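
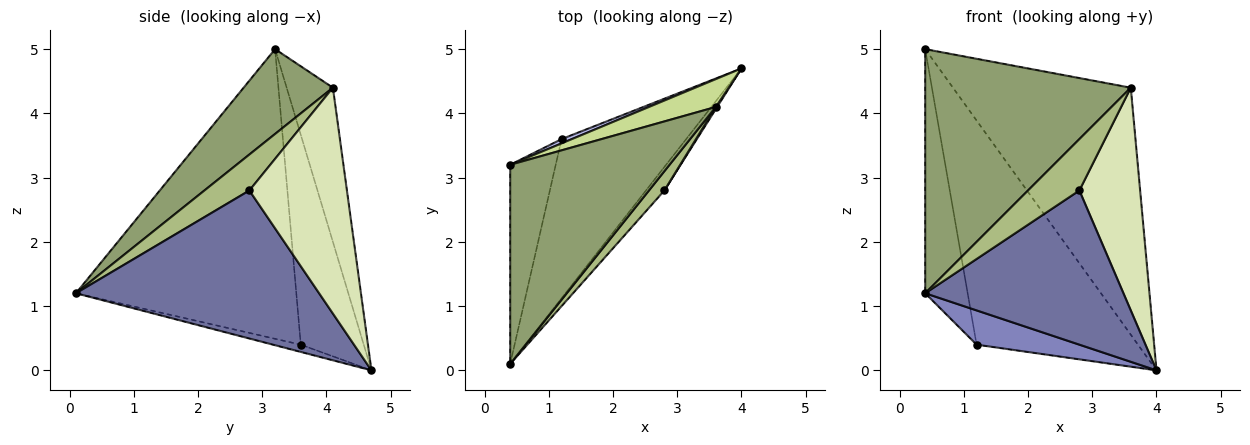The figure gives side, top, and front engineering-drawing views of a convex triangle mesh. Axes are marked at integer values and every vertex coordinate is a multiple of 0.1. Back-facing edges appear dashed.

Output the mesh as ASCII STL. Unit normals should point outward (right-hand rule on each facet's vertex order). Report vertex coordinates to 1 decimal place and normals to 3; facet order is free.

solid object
 facet normal 0.772 -0.629 -0.096
  outer loop
   vertex 2.8 2.8 2.8
   vertex 0.4 0.1 1.2
   vertex 4.0 4.7 0.0
  endloop
 endfacet
 facet normal -0.057 -0.210 -0.976
  outer loop
   vertex 1.2 3.6 0.4
   vertex 4.0 4.7 0.0
   vertex 0.4 0.1 1.2
  endloop
 endfacet
 facet normal -0.970 0.187 -0.153
  outer loop
   vertex 1.2 3.6 0.4
   vertex 0.4 0.1 1.2
   vertex 0.4 3.2 5.0
  endloop
 endfacet
 facet normal -0.363 0.931 0.018
  outer loop
   vertex 1.2 3.6 0.4
   vertex 0.4 3.2 5.0
   vertex 4.0 4.7 0.0
  endloop
 endfacet
 facet normal 0.319 -0.734 0.599
  outer loop
   vertex 3.6 4.1 4.4
   vertex 0.4 3.2 5.0
   vertex 0.4 0.1 1.2
  endloop
 endfacet
 facet normal 0.634 -0.724 0.272
  outer loop
   vertex 3.6 4.1 4.4
   vertex 0.4 0.1 1.2
   vertex 2.8 2.8 2.8
  endloop
 endfacet
 facet normal -0.250 0.962 0.108
  outer loop
   vertex 3.6 4.1 4.4
   vertex 4.0 4.7 0.0
   vertex 0.4 3.2 5.0
  endloop
 endfacet
 facet normal 0.849 -0.529 0.005
  outer loop
   vertex 3.6 4.1 4.4
   vertex 2.8 2.8 2.8
   vertex 4.0 4.7 0.0
  endloop
 endfacet
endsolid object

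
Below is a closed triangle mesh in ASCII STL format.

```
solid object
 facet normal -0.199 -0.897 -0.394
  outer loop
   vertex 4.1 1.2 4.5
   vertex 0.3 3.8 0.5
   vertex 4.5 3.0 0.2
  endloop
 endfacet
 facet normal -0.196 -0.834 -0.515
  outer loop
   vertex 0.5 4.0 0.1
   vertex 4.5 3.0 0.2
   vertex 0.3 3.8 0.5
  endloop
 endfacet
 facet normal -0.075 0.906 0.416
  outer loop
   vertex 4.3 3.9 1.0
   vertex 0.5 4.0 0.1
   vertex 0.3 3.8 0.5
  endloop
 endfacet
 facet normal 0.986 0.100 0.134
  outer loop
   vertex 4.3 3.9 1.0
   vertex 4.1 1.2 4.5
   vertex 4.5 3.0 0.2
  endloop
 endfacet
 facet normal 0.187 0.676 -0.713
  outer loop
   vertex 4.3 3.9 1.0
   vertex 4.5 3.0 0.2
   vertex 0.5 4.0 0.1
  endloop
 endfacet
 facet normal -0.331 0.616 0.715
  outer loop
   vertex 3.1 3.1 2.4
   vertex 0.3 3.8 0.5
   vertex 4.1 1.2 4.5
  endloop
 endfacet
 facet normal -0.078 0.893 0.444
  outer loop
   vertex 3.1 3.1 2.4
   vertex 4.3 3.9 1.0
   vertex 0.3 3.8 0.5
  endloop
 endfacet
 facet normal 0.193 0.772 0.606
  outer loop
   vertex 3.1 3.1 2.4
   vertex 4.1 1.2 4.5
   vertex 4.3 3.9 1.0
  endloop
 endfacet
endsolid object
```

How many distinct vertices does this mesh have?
6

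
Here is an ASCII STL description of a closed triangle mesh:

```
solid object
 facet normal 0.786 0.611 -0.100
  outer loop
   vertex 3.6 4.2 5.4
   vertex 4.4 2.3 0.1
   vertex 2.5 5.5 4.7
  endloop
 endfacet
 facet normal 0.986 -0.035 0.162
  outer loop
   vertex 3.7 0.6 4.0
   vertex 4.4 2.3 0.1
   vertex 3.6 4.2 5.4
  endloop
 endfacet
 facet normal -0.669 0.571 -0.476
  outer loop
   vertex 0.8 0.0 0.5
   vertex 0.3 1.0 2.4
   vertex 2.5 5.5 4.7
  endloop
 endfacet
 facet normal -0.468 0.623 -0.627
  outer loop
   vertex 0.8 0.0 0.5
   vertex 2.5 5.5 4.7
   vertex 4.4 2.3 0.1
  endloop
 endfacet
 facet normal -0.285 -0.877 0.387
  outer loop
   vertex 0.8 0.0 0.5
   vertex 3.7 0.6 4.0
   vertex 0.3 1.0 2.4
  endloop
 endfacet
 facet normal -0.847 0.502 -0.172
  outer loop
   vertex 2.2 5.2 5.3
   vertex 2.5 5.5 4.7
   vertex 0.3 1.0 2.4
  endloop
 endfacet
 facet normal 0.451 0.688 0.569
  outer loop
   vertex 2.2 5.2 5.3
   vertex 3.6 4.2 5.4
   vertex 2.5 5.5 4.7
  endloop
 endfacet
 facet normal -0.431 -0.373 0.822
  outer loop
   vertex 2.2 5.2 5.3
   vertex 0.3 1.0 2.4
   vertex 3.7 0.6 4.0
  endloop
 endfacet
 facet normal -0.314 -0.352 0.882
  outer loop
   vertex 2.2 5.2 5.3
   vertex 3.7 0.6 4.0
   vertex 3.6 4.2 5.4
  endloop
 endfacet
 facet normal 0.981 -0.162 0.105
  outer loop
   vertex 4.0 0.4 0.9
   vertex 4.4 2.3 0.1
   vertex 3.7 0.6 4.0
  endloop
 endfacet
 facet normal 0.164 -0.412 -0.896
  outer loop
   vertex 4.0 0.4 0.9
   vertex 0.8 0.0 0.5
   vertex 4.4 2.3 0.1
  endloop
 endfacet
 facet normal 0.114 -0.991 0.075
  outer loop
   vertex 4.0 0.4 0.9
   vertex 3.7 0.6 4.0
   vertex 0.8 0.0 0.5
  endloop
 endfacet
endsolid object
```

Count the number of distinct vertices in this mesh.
8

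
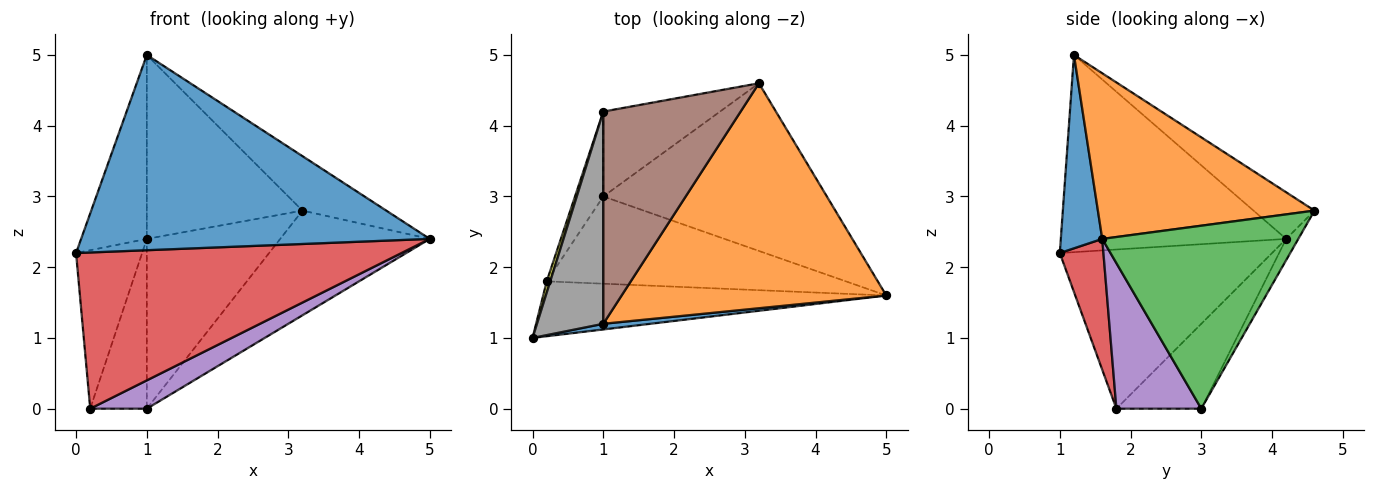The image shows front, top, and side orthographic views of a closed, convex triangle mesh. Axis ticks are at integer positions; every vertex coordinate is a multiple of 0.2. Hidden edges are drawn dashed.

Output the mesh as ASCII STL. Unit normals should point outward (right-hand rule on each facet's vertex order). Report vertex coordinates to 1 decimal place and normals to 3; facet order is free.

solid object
 facet normal 0.118 -0.993 0.029
  outer loop
   vertex 1.0 1.2 5.0
   vertex 0.0 1.0 2.2
   vertex 5.0 1.6 2.4
  endloop
 endfacet
 facet normal 0.520 0.201 0.830
  outer loop
   vertex 1.0 1.2 5.0
   vertex 5.0 1.6 2.4
   vertex 3.2 4.6 2.8
  endloop
 endfacet
 facet normal 0.570 0.435 -0.697
  outer loop
   vertex 1.0 3.0 0.0
   vertex 3.2 4.6 2.8
   vertex 5.0 1.6 2.4
  endloop
 endfacet
 facet normal 0.125 -0.936 -0.329
  outer loop
   vertex 0.2 1.8 0.0
   vertex 5.0 1.6 2.4
   vertex 0.0 1.0 2.2
  endloop
 endfacet
 facet normal 0.420 -0.280 -0.863
  outer loop
   vertex 0.2 1.8 0.0
   vertex 1.0 3.0 0.0
   vertex 5.0 1.6 2.4
  endloop
 endfacet
 facet normal -0.248 0.634 0.732
  outer loop
   vertex 1.0 4.2 2.4
   vertex 1.0 1.2 5.0
   vertex 3.2 4.6 2.8
  endloop
 endfacet
 facet normal -0.081 0.891 -0.446
  outer loop
   vertex 1.0 4.2 2.4
   vertex 3.2 4.6 2.8
   vertex 1.0 3.0 0.0
  endloop
 endfacet
 facet normal -0.914 0.266 0.307
  outer loop
   vertex 1.0 4.2 2.4
   vertex 0.0 1.0 2.2
   vertex 1.0 1.2 5.0
  endloop
 endfacet
 facet normal -0.955 0.297 0.021
  outer loop
   vertex 1.0 4.2 2.4
   vertex 0.2 1.8 0.0
   vertex 0.0 1.0 2.2
  endloop
 endfacet
 facet normal -0.802 0.535 -0.267
  outer loop
   vertex 1.0 4.2 2.4
   vertex 1.0 3.0 0.0
   vertex 0.2 1.8 0.0
  endloop
 endfacet
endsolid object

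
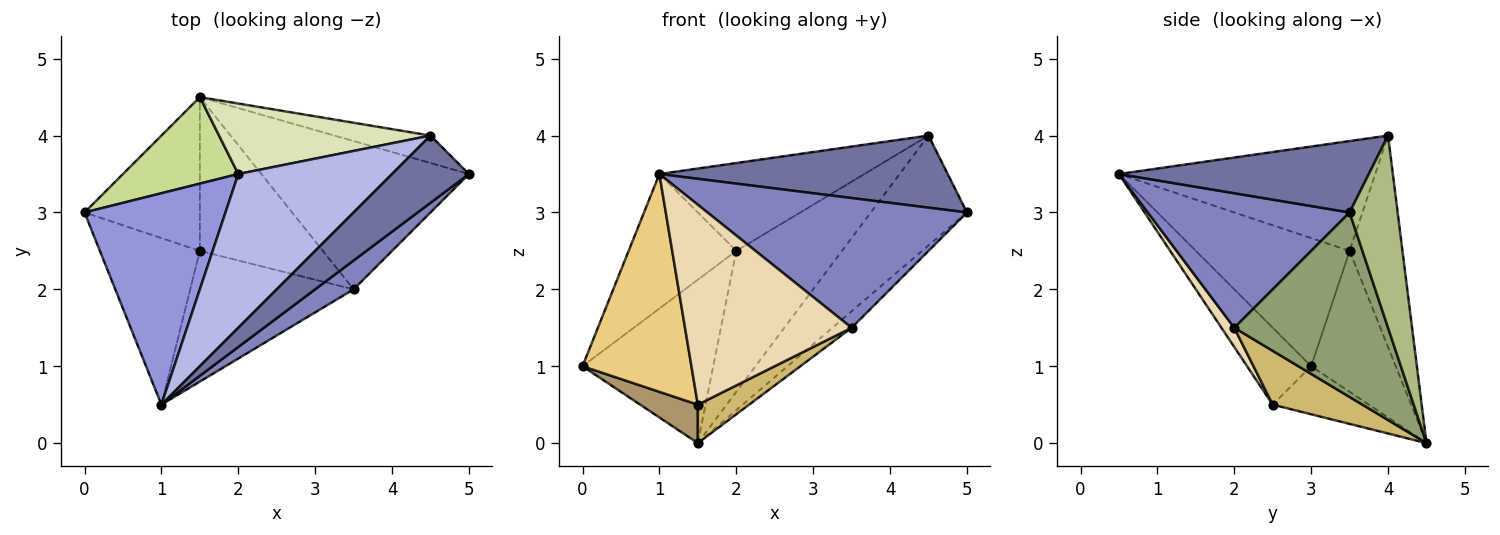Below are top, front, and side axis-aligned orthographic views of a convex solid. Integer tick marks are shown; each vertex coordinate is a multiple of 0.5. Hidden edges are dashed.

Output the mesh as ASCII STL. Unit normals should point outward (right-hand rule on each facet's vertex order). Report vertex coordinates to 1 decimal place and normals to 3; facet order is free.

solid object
 facet normal 0.535 -0.618 0.576
  outer loop
   vertex 4.5 4.0 4.0
   vertex 1.0 0.5 3.5
   vertex 5.0 3.5 3.0
  endloop
 endfacet
 facet normal 0.605 -0.777 0.173
  outer loop
   vertex 3.5 2.0 1.5
   vertex 5.0 3.5 3.0
   vertex 1.0 0.5 3.5
  endloop
 endfacet
 facet normal -0.609 0.426 0.669
  outer loop
   vertex 2.0 3.5 2.5
   vertex 0.0 3.0 1.0
   vertex 1.0 0.5 3.5
  endloop
 endfacet
 facet normal -0.527 0.422 0.738
  outer loop
   vertex 2.0 3.5 2.5
   vertex 1.0 0.5 3.5
   vertex 4.5 4.0 4.0
  endloop
 endfacet
 facet normal 0.662 0.083 -0.745
  outer loop
   vertex 1.5 4.5 0.0
   vertex 5.0 3.5 3.0
   vertex 3.5 2.0 1.5
  endloop
 endfacet
 facet normal 0.436 0.873 -0.218
  outer loop
   vertex 1.5 4.5 0.0
   vertex 4.5 4.0 4.0
   vertex 5.0 3.5 3.0
  endloop
 endfacet
 facet normal -0.496 0.767 0.406
  outer loop
   vertex 1.5 4.5 0.0
   vertex 0.0 3.0 1.0
   vertex 2.0 3.5 2.5
  endloop
 endfacet
 facet normal -0.408 0.816 0.408
  outer loop
   vertex 1.5 4.5 0.0
   vertex 2.0 3.5 2.5
   vertex 4.5 4.0 4.0
  endloop
 endfacet
 facet normal -0.375 -0.225 -0.899
  outer loop
   vertex 1.5 2.5 0.5
   vertex 0.0 3.0 1.0
   vertex 1.5 4.5 0.0
  endloop
 endfacet
 facet normal 0.391 -0.223 -0.893
  outer loop
   vertex 1.5 2.5 0.5
   vertex 1.5 4.5 0.0
   vertex 3.5 2.0 1.5
  endloop
 endfacet
 facet normal -0.423 -0.720 -0.550
  outer loop
   vertex 1.5 2.5 0.5
   vertex 1.0 0.5 3.5
   vertex 0.0 3.0 1.0
  endloop
 endfacet
 facet normal 0.064 -0.835 -0.546
  outer loop
   vertex 1.5 2.5 0.5
   vertex 3.5 2.0 1.5
   vertex 1.0 0.5 3.5
  endloop
 endfacet
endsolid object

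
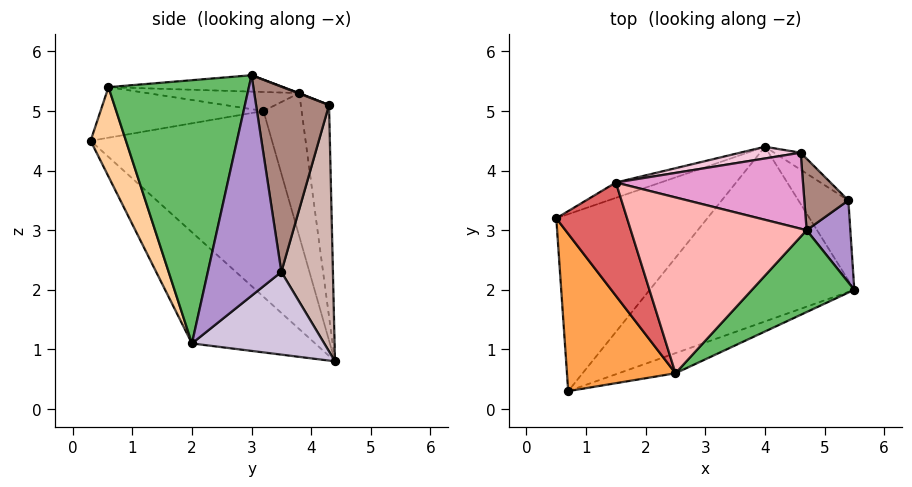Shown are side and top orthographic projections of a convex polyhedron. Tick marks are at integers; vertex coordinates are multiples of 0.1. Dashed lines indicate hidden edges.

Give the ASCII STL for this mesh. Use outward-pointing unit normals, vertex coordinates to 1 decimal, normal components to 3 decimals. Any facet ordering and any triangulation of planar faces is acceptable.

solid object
 facet normal -0.775 0.055 -0.630
  outer loop
   vertex 4.0 4.4 0.8
   vertex 0.7 0.3 4.5
   vertex 0.5 3.2 5.0
  endloop
 endfacet
 facet normal -0.442 -0.378 -0.813
  outer loop
   vertex 4.0 4.4 0.8
   vertex 5.5 2.0 1.1
   vertex 0.7 0.3 4.5
  endloop
 endfacet
 facet normal -0.415 -0.182 0.891
  outer loop
   vertex 2.5 0.6 5.4
   vertex 0.5 3.2 5.0
   vertex 0.7 0.3 4.5
  endloop
 endfacet
 facet normal 0.235 -0.961 -0.149
  outer loop
   vertex 2.5 0.6 5.4
   vertex 0.7 0.3 4.5
   vertex 5.5 2.0 1.1
  endloop
 endfacet
 facet normal 0.698 -0.663 0.271
  outer loop
   vertex 2.5 0.6 5.4
   vertex 5.5 2.0 1.1
   vertex 4.7 3.0 5.6
  endloop
 endfacet
 facet normal -0.476 0.867 -0.149
  outer loop
   vertex 1.5 3.8 5.3
   vertex 4.0 4.4 0.8
   vertex 0.5 3.2 5.0
  endloop
 endfacet
 facet normal -0.259 -0.051 0.965
  outer loop
   vertex 1.5 3.8 5.3
   vertex 0.5 3.2 5.0
   vertex 2.5 0.6 5.4
  endloop
 endfacet
 facet normal -0.093 0.002 0.996
  outer loop
   vertex 1.5 3.8 5.3
   vertex 2.5 0.6 5.4
   vertex 4.7 3.0 5.6
  endloop
 endfacet
 facet normal 0.977 -0.090 0.194
  outer loop
   vertex 5.4 3.5 2.3
   vertex 4.7 3.0 5.6
   vertex 5.5 2.0 1.1
  endloop
 endfacet
 facet normal 0.775 0.426 -0.468
  outer loop
   vertex 5.4 3.5 2.3
   vertex 5.5 2.0 1.1
   vertex 4.0 4.4 0.8
  endloop
 endfacet
 facet normal 0.960 0.162 0.228
  outer loop
   vertex 4.6 4.3 5.1
   vertex 4.7 3.0 5.6
   vertex 5.4 3.5 2.3
  endloop
 endfacet
 facet normal 0.587 0.807 -0.063
  outer loop
   vertex 4.6 4.3 5.1
   vertex 5.4 3.5 2.3
   vertex 4.0 4.4 0.8
  endloop
 endfacet
 facet normal 0.002 0.359 0.933
  outer loop
   vertex 4.6 4.3 5.1
   vertex 1.5 3.8 5.3
   vertex 4.7 3.0 5.6
  endloop
 endfacet
 facet normal -0.156 0.987 0.045
  outer loop
   vertex 4.6 4.3 5.1
   vertex 4.0 4.4 0.8
   vertex 1.5 3.8 5.3
  endloop
 endfacet
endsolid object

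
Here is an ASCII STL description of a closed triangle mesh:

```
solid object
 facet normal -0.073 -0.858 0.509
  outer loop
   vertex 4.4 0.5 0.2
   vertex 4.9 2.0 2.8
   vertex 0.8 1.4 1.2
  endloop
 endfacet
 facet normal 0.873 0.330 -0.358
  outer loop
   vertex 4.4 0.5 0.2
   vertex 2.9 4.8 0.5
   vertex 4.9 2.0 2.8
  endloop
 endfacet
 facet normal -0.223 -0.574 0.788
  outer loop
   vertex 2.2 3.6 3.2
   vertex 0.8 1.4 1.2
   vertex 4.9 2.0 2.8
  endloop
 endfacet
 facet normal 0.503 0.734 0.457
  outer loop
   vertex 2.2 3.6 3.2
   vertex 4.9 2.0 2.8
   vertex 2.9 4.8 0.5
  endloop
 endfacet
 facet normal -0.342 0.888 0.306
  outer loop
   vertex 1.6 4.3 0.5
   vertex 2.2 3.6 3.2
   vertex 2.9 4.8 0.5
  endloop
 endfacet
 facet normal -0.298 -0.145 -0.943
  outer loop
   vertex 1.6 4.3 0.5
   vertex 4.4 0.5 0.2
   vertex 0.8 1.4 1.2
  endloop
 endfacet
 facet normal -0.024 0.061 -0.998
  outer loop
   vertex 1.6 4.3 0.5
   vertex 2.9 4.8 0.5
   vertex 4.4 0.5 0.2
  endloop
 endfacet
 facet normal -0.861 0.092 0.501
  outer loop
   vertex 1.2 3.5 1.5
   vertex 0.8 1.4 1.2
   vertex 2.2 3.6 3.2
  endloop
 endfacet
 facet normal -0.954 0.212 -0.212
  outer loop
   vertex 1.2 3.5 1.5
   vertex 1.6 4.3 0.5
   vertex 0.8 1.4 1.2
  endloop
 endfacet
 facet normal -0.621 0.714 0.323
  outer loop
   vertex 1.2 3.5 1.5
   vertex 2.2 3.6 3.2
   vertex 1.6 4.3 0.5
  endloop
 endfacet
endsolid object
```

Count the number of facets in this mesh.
10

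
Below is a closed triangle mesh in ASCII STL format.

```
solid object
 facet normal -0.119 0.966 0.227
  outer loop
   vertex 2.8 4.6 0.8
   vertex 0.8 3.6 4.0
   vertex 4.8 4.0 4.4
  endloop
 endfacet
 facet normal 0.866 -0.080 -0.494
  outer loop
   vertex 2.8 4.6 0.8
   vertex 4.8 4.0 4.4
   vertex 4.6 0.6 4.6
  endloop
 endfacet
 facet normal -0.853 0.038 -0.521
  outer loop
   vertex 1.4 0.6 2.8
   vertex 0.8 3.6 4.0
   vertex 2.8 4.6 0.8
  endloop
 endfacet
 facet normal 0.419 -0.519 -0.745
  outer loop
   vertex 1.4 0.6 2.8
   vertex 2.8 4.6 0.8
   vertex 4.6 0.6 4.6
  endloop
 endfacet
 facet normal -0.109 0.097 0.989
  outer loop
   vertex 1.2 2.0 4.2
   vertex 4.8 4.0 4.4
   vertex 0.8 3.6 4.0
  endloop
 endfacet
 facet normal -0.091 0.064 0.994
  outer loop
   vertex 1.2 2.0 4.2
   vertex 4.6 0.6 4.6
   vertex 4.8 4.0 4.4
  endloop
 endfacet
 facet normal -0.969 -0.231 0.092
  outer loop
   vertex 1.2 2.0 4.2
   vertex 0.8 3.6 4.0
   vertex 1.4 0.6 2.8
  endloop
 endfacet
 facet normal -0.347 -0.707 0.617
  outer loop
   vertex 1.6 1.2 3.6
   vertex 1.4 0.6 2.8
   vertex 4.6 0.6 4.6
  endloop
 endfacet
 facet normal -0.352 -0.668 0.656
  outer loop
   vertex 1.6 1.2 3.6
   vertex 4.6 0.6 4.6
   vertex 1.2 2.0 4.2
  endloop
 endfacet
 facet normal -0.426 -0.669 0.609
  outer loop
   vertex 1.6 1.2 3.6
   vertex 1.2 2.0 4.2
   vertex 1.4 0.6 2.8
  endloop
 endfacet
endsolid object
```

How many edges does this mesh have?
15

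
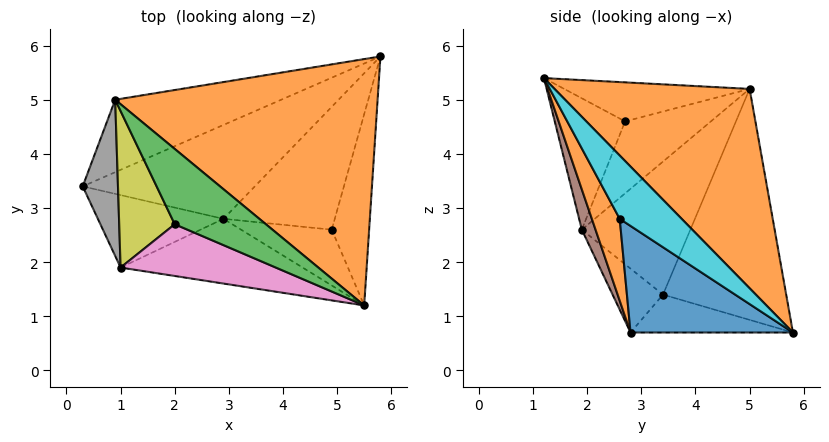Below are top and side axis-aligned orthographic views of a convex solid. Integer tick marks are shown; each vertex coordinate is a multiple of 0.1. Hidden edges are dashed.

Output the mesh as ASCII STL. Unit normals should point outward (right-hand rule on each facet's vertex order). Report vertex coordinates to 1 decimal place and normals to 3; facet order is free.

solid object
 facet normal -0.413 0.861 -0.297
  outer loop
   vertex 0.9 5.0 5.2
   vertex 5.8 5.8 0.7
   vertex 0.3 3.4 1.4
  endloop
 endfacet
 facet normal 0.478 0.612 0.630
  outer loop
   vertex 0.9 5.0 5.2
   vertex 5.5 1.2 5.4
   vertex 5.8 5.8 0.7
  endloop
 endfacet
 facet normal -0.362 -0.394 0.845
  outer loop
   vertex 0.9 5.0 5.2
   vertex 2.0 2.7 4.6
   vertex 5.5 1.2 5.4
  endloop
 endfacet
 facet normal -0.210 0.203 -0.956
  outer loop
   vertex 2.9 2.8 0.7
   vertex 0.3 3.4 1.4
   vertex 5.8 5.8 0.7
  endloop
 endfacet
 facet normal -0.333 -0.679 -0.654
  outer loop
   vertex 1.0 1.9 2.6
   vertex 0.3 3.4 1.4
   vertex 2.9 2.8 0.7
  endloop
 endfacet
 facet normal 0.080 -0.929 -0.360
  outer loop
   vertex 1.0 1.9 2.6
   vertex 2.9 2.8 0.7
   vertex 5.5 1.2 5.4
  endloop
 endfacet
 facet normal -0.435 -0.740 0.513
  outer loop
   vertex 1.0 1.9 2.6
   vertex 5.5 1.2 5.4
   vertex 2.0 2.7 4.6
  endloop
 endfacet
 facet normal -0.939 -0.239 0.249
  outer loop
   vertex 1.0 1.9 2.6
   vertex 0.9 5.0 5.2
   vertex 0.3 3.4 1.4
  endloop
 endfacet
 facet normal -0.697 -0.474 0.538
  outer loop
   vertex 1.0 1.9 2.6
   vertex 2.0 2.7 4.6
   vertex 0.9 5.0 5.2
  endloop
 endfacet
 facet normal 0.746 -0.499 -0.441
  outer loop
   vertex 4.9 2.6 2.8
   vertex 5.8 5.8 0.7
   vertex 5.5 1.2 5.4
  endloop
 endfacet
 facet normal 0.575 -0.556 -0.600
  outer loop
   vertex 4.9 2.6 2.8
   vertex 2.9 2.8 0.7
   vertex 5.8 5.8 0.7
  endloop
 endfacet
 facet normal 0.453 -0.737 -0.501
  outer loop
   vertex 4.9 2.6 2.8
   vertex 5.5 1.2 5.4
   vertex 2.9 2.8 0.7
  endloop
 endfacet
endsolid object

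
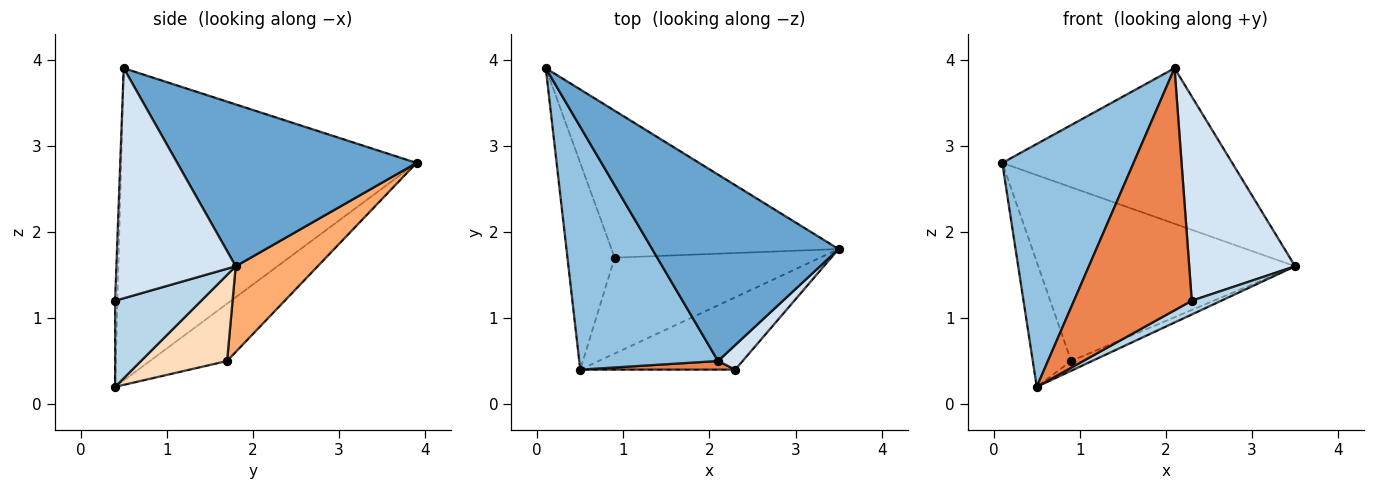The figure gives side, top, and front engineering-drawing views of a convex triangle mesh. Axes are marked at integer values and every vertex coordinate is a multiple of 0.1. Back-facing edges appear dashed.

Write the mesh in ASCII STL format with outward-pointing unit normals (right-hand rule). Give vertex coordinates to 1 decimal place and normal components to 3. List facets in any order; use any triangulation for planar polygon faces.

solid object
 facet normal 0.555 0.533 0.639
  outer loop
   vertex 2.1 0.5 3.9
   vertex 3.5 1.8 1.6
   vertex 0.1 3.9 2.8
  endloop
 endfacet
 facet normal -0.847 -0.376 0.376
  outer loop
   vertex 2.1 0.5 3.9
   vertex 0.1 3.9 2.8
   vertex 0.5 0.4 0.2
  endloop
 endfacet
 facet normal 0.479 -0.164 -0.862
  outer loop
   vertex 2.3 0.4 1.2
   vertex 0.5 0.4 0.2
   vertex 3.5 1.8 1.6
  endloop
 endfacet
 facet normal 0.745 -0.662 0.080
  outer loop
   vertex 2.3 0.4 1.2
   vertex 3.5 1.8 1.6
   vertex 2.1 0.5 3.9
  endloop
 endfacet
 facet normal -0.020 -0.999 0.036
  outer loop
   vertex 2.3 0.4 1.2
   vertex 2.1 0.5 3.9
   vertex 0.5 0.4 0.2
  endloop
 endfacet
 facet normal 0.237 0.742 -0.627
  outer loop
   vertex 0.9 1.7 0.5
   vertex 0.1 3.9 2.8
   vertex 3.5 1.8 1.6
  endloop
 endfacet
 facet normal -0.720 0.359 -0.594
  outer loop
   vertex 0.9 1.7 0.5
   vertex 0.5 0.4 0.2
   vertex 0.1 3.9 2.8
  endloop
 endfacet
 facet normal 0.385 0.093 -0.918
  outer loop
   vertex 0.9 1.7 0.5
   vertex 3.5 1.8 1.6
   vertex 0.5 0.4 0.2
  endloop
 endfacet
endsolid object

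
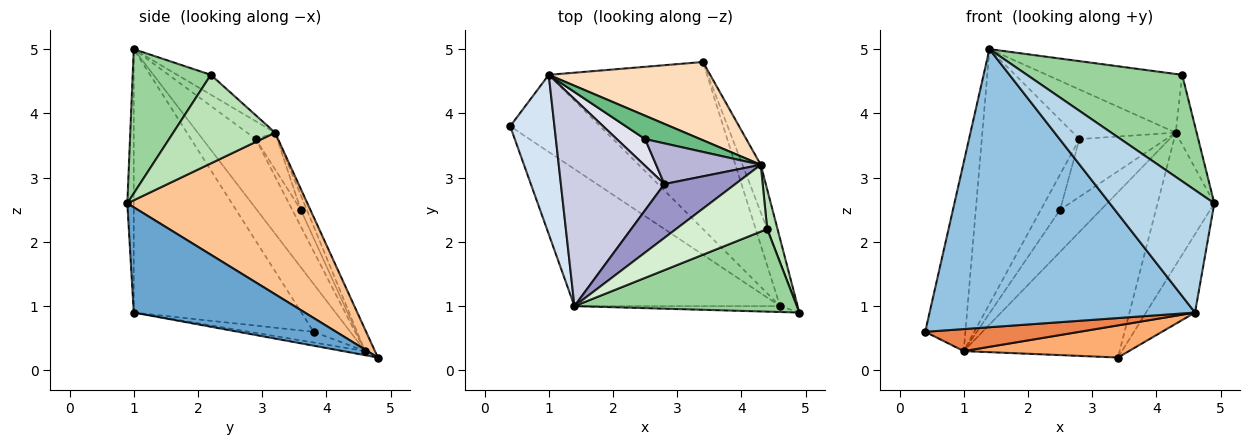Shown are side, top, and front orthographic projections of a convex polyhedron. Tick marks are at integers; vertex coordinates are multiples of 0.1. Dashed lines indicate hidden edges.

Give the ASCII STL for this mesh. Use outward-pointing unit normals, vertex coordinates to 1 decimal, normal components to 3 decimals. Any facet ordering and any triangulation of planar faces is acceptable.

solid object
 facet normal 0.950 0.272 -0.152
  outer loop
   vertex 4.6 1.0 0.9
   vertex 3.4 4.8 0.2
   vertex 4.9 0.9 2.6
  endloop
 endfacet
 facet normal -0.493 -0.780 -0.385
  outer loop
   vertex 4.6 1.0 0.9
   vertex 1.4 1.0 5.0
   vertex 0.4 3.8 0.6
  endloop
 endfacet
 facet normal -0.061 -0.997 -0.048
  outer loop
   vertex 4.6 1.0 0.9
   vertex 4.9 0.9 2.6
   vertex 1.4 1.0 5.0
  endloop
 endfacet
 facet normal -0.572 0.627 0.529
  outer loop
   vertex 1.0 4.6 0.3
   vertex 0.4 3.8 0.6
   vertex 1.4 1.0 5.0
  endloop
 endfacet
 facet normal -0.114 -0.273 -0.955
  outer loop
   vertex 1.0 4.6 0.3
   vertex 4.6 1.0 0.9
   vertex 0.4 3.8 0.6
  endloop
 endfacet
 facet normal -0.025 -0.189 -0.982
  outer loop
   vertex 1.0 4.6 0.3
   vertex 3.4 4.8 0.2
   vertex 4.6 1.0 0.9
  endloop
 endfacet
 facet normal 0.948 0.299 -0.107
  outer loop
   vertex 4.3 3.2 3.7
   vertex 4.9 0.9 2.6
   vertex 3.4 4.8 0.2
  endloop
 endfacet
 facet normal -0.057 0.902 0.427
  outer loop
   vertex 4.3 3.2 3.7
   vertex 3.4 4.8 0.2
   vertex 1.0 4.6 0.3
  endloop
 endfacet
 facet normal -0.128 0.867 0.482
  outer loop
   vertex 4.3 3.2 3.7
   vertex 1.0 4.6 0.3
   vertex 2.5 3.6 2.5
  endloop
 endfacet
 facet normal 0.370 -0.734 0.570
  outer loop
   vertex 4.4 2.2 4.6
   vertex 1.4 1.0 5.0
   vertex 4.9 0.9 2.6
  endloop
 endfacet
 facet normal 0.973 0.200 0.114
  outer loop
   vertex 4.4 2.2 4.6
   vertex 4.9 0.9 2.6
   vertex 4.3 3.2 3.7
  endloop
 endfacet
 facet normal -0.162 0.651 0.742
  outer loop
   vertex 4.4 2.2 4.6
   vertex 4.3 3.2 3.7
   vertex 1.4 1.0 5.0
  endloop
 endfacet
 facet normal -0.182 0.667 0.723
  outer loop
   vertex 2.8 2.9 3.6
   vertex 1.4 1.0 5.0
   vertex 4.3 3.2 3.7
  endloop
 endfacet
 facet normal -0.198 0.802 0.564
  outer loop
   vertex 2.8 2.9 3.6
   vertex 4.3 3.2 3.7
   vertex 2.5 3.6 2.5
  endloop
 endfacet
 facet normal -0.389 0.715 0.581
  outer loop
   vertex 2.8 2.9 3.6
   vertex 1.0 4.6 0.3
   vertex 1.4 1.0 5.0
  endloop
 endfacet
 facet normal -0.334 0.751 0.569
  outer loop
   vertex 2.8 2.9 3.6
   vertex 2.5 3.6 2.5
   vertex 1.0 4.6 0.3
  endloop
 endfacet
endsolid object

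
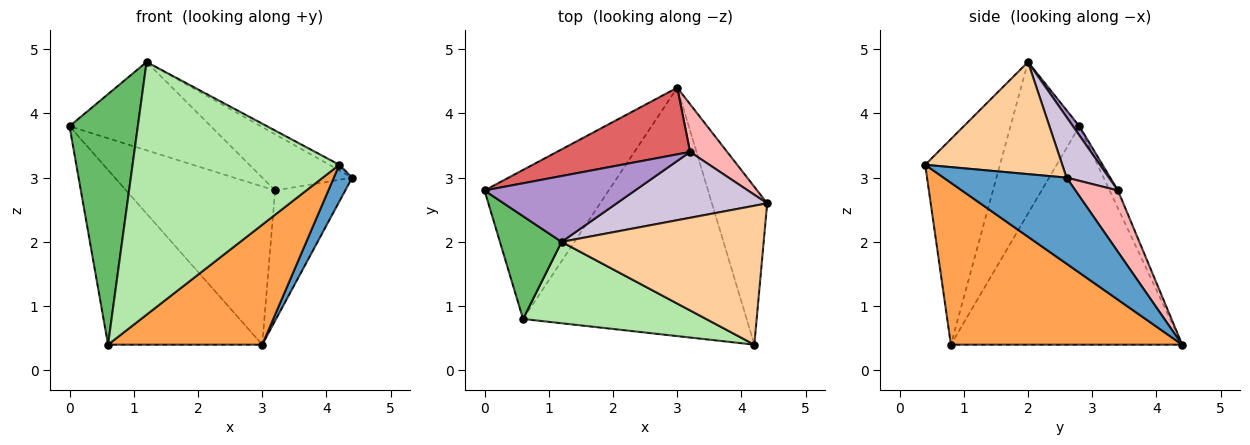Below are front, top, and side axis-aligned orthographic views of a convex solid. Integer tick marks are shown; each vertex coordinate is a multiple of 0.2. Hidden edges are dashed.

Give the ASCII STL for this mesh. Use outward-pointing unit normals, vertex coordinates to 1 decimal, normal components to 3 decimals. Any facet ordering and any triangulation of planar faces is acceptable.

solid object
 facet normal 0.835 -0.125 -0.536
  outer loop
   vertex 3.0 4.4 0.4
   vertex 4.4 2.6 3.0
   vertex 4.2 0.4 3.2
  endloop
 endfacet
 facet normal -0.752 0.501 -0.428
  outer loop
   vertex 0.6 0.8 0.4
   vertex 0.0 2.8 3.8
   vertex 3.0 4.4 0.4
  endloop
 endfacet
 facet normal 0.546 -0.364 -0.754
  outer loop
   vertex 0.6 0.8 0.4
   vertex 3.0 4.4 0.4
   vertex 4.2 0.4 3.2
  endloop
 endfacet
 facet normal 0.485 0.035 0.874
  outer loop
   vertex 1.2 2.0 4.8
   vertex 4.2 0.4 3.2
   vertex 4.4 2.6 3.0
  endloop
 endfacet
 facet normal -0.682 -0.676 0.278
  outer loop
   vertex 1.2 2.0 4.8
   vertex 0.0 2.8 3.8
   vertex 0.6 0.8 0.4
  endloop
 endfacet
 facet normal -0.325 -0.900 0.290
  outer loop
   vertex 1.2 2.0 4.8
   vertex 0.6 0.8 0.4
   vertex 4.2 0.4 3.2
  endloop
 endfacet
 facet normal -0.051 0.920 0.388
  outer loop
   vertex 3.2 3.4 2.8
   vertex 3.0 4.4 0.4
   vertex 0.0 2.8 3.8
  endloop
 endfacet
 facet normal 0.494 0.816 0.299
  outer loop
   vertex 3.2 3.4 2.8
   vertex 4.4 2.6 3.0
   vertex 3.0 4.4 0.4
  endloop
 endfacet
 facet normal 0.036 0.801 0.597
  outer loop
   vertex 3.2 3.4 2.8
   vertex 0.0 2.8 3.8
   vertex 1.2 2.0 4.8
  endloop
 endfacet
 facet normal 0.293 0.621 0.727
  outer loop
   vertex 3.2 3.4 2.8
   vertex 1.2 2.0 4.8
   vertex 4.4 2.6 3.0
  endloop
 endfacet
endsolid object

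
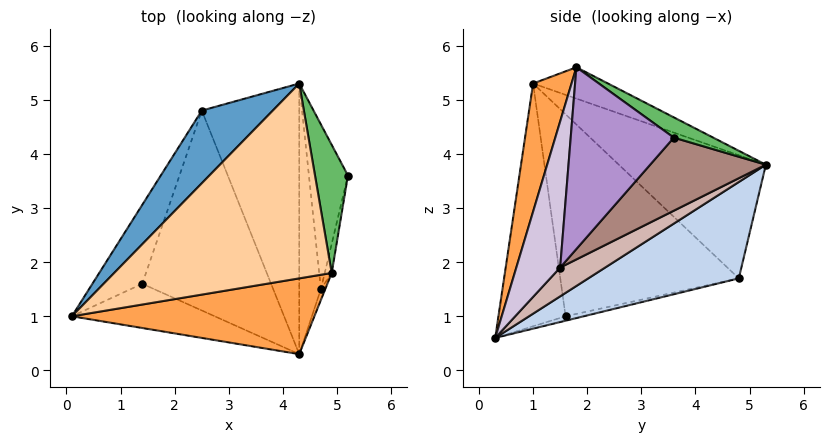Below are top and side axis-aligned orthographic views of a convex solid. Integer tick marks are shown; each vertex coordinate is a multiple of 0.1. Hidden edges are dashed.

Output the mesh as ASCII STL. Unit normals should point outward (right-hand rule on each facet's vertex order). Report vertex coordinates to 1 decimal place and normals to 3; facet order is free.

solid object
 facet normal -0.606 0.714 0.350
  outer loop
   vertex 2.5 4.8 1.7
   vertex 0.1 1.0 5.3
   vertex 4.3 5.3 3.8
  endloop
 endfacet
 facet normal 0.640 0.414 -0.647
  outer loop
   vertex 2.5 4.8 1.7
   vertex 4.3 5.3 3.8
   vertex 4.3 0.3 0.6
  endloop
 endfacet
 facet normal 0.142 -0.953 0.269
  outer loop
   vertex 4.9 1.8 5.6
   vertex 0.1 1.0 5.3
   vertex 4.3 0.3 0.6
  endloop
 endfacet
 facet normal -0.128 0.436 0.891
  outer loop
   vertex 4.9 1.8 5.6
   vertex 4.3 5.3 3.8
   vertex 0.1 1.0 5.3
  endloop
 endfacet
 facet normal 0.463 0.467 0.753
  outer loop
   vertex 4.9 1.8 5.6
   vertex 5.2 3.6 4.3
   vertex 4.3 5.3 3.8
  endloop
 endfacet
 facet normal -0.425 -0.870 -0.250
  outer loop
   vertex 1.4 1.6 1.0
   vertex 4.3 0.3 0.6
   vertex 0.1 1.0 5.3
  endloop
 endfacet
 facet normal -0.906 0.360 -0.224
  outer loop
   vertex 1.4 1.6 1.0
   vertex 0.1 1.0 5.3
   vertex 2.5 4.8 1.7
  endloop
 endfacet
 facet normal -0.034 0.225 -0.974
  outer loop
   vertex 1.4 1.6 1.0
   vertex 2.5 4.8 1.7
   vertex 4.3 0.3 0.6
  endloop
 endfacet
 facet normal 0.981 -0.191 -0.038
  outer loop
   vertex 4.7 1.5 1.9
   vertex 5.2 3.6 4.3
   vertex 4.9 1.8 5.6
  endloop
 endfacet
 facet normal 0.957 -0.288 -0.028
  outer loop
   vertex 4.7 1.5 1.9
   vertex 4.9 1.8 5.6
   vertex 4.3 0.3 0.6
  endloop
 endfacet
 facet normal 0.838 0.312 -0.448
  outer loop
   vertex 4.7 1.5 1.9
   vertex 4.3 5.3 3.8
   vertex 5.2 3.6 4.3
  endloop
 endfacet
 facet normal 0.746 0.359 -0.561
  outer loop
   vertex 4.7 1.5 1.9
   vertex 4.3 0.3 0.6
   vertex 4.3 5.3 3.8
  endloop
 endfacet
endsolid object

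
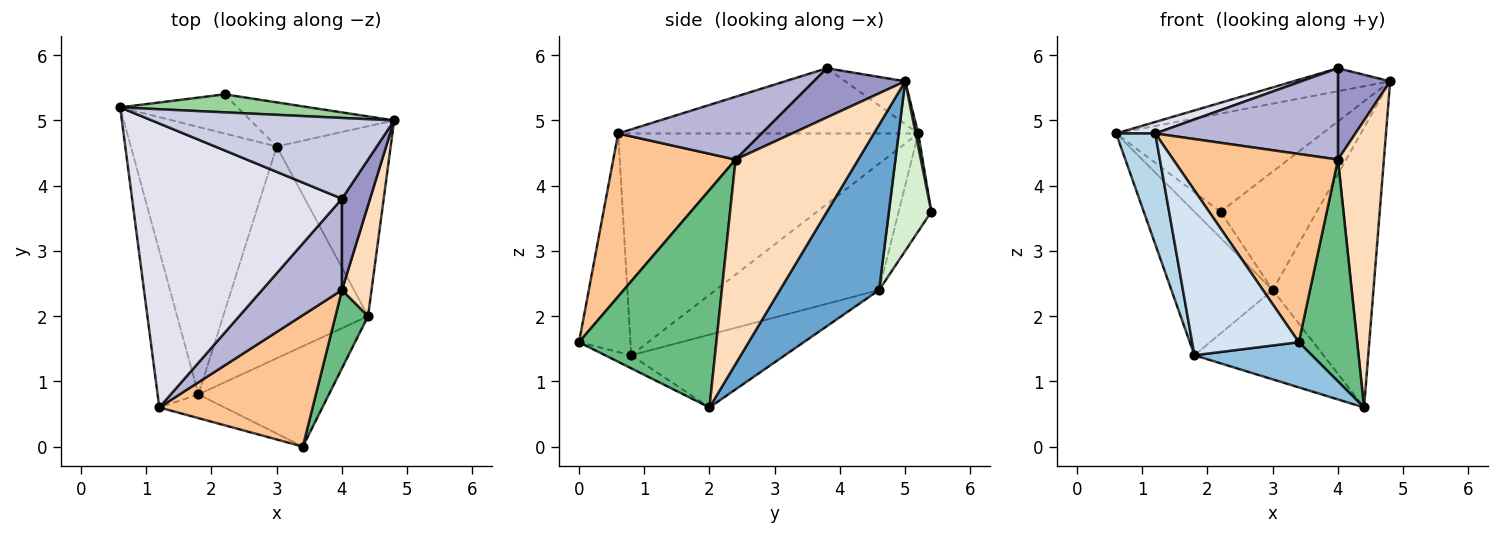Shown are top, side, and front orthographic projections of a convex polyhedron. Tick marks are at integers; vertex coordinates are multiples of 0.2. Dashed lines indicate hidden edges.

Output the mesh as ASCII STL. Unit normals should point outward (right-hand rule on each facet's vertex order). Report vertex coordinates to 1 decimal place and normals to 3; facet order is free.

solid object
 facet normal 0.632 0.642 -0.435
  outer loop
   vertex 3.0 4.6 2.4
   vertex 4.8 5.0 5.6
   vertex 4.4 2.0 0.6
  endloop
 endfacet
 facet normal -0.091 -0.409 -0.908
  outer loop
   vertex 1.8 0.8 1.4
   vertex 4.4 2.0 0.6
   vertex 3.4 0.0 1.6
  endloop
 endfacet
 facet normal -0.975 -0.127 -0.180
  outer loop
   vertex 1.8 0.8 1.4
   vertex 1.2 0.6 4.8
   vertex 0.6 5.2 4.8
  endloop
 endfacet
 facet normal -0.431 -0.893 -0.129
  outer loop
   vertex 1.8 0.8 1.4
   vertex 3.4 0.0 1.6
   vertex 1.2 0.6 4.8
  endloop
 endfacet
 facet normal -0.607 0.376 -0.701
  outer loop
   vertex 1.8 0.8 1.4
   vertex 0.6 5.2 4.8
   vertex 3.0 4.6 2.4
  endloop
 endfacet
 facet normal -0.420 0.353 -0.836
  outer loop
   vertex 1.8 0.8 1.4
   vertex 3.0 4.6 2.4
   vertex 4.4 2.0 0.6
  endloop
 endfacet
 facet normal 0.520 -0.700 0.489
  outer loop
   vertex 4.0 2.4 4.4
   vertex 1.2 0.6 4.8
   vertex 3.4 0.0 1.6
  endloop
 endfacet
 facet normal 0.928 -0.348 0.134
  outer loop
   vertex 4.0 2.4 4.4
   vertex 4.4 2.0 0.6
   vertex 4.8 5.0 5.6
  endloop
 endfacet
 facet normal 0.912 -0.387 0.137
  outer loop
   vertex 4.0 2.4 4.4
   vertex 3.4 0.0 1.6
   vertex 4.4 2.0 0.6
  endloop
 endfacet
 facet normal 0.012 0.983 0.181
  outer loop
   vertex 2.2 5.4 3.6
   vertex 0.6 5.2 4.8
   vertex 4.8 5.0 5.6
  endloop
 endfacet
 facet normal -0.570 0.456 -0.684
  outer loop
   vertex 2.2 5.4 3.6
   vertex 3.0 4.6 2.4
   vertex 0.6 5.2 4.8
  endloop
 endfacet
 facet normal 0.382 0.866 -0.323
  outer loop
   vertex 2.2 5.4 3.6
   vertex 4.8 5.0 5.6
   vertex 3.0 4.6 2.4
  endloop
 endfacet
 facet normal 0.778 -0.444 0.444
  outer loop
   vertex 4.0 3.8 5.8
   vertex 4.0 2.4 4.4
   vertex 4.8 5.0 5.6
  endloop
 endfacet
 facet normal 0.486 -0.618 0.618
  outer loop
   vertex 4.0 3.8 5.8
   vertex 1.2 0.6 4.8
   vertex 4.0 2.4 4.4
  endloop
 endfacet
 facet normal -0.168 0.270 0.948
  outer loop
   vertex 4.0 3.8 5.8
   vertex 4.8 5.0 5.6
   vertex 0.6 5.2 4.8
  endloop
 endfacet
 facet normal -0.297 -0.039 0.954
  outer loop
   vertex 4.0 3.8 5.8
   vertex 0.6 5.2 4.8
   vertex 1.2 0.6 4.8
  endloop
 endfacet
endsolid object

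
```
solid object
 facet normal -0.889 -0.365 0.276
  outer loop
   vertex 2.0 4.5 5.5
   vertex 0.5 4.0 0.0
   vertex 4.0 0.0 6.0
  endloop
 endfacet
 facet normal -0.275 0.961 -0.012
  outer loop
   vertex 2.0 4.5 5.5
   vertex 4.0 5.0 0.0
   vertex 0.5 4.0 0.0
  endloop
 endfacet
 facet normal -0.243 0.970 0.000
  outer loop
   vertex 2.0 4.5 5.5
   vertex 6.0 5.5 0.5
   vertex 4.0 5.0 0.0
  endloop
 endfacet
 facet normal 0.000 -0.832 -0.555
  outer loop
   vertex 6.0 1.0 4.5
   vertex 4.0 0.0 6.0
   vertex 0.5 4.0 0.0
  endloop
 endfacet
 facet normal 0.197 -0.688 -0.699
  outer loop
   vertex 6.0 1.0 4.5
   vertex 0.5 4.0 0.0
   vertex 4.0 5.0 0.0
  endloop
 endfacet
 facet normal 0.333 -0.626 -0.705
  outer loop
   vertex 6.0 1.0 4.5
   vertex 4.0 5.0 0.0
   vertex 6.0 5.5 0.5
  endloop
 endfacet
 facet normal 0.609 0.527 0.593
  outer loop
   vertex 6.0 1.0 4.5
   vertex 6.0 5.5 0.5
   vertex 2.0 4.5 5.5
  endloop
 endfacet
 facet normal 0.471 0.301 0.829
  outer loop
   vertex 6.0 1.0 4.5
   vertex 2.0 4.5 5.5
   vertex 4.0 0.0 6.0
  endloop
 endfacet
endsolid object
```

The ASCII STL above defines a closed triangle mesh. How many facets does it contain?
8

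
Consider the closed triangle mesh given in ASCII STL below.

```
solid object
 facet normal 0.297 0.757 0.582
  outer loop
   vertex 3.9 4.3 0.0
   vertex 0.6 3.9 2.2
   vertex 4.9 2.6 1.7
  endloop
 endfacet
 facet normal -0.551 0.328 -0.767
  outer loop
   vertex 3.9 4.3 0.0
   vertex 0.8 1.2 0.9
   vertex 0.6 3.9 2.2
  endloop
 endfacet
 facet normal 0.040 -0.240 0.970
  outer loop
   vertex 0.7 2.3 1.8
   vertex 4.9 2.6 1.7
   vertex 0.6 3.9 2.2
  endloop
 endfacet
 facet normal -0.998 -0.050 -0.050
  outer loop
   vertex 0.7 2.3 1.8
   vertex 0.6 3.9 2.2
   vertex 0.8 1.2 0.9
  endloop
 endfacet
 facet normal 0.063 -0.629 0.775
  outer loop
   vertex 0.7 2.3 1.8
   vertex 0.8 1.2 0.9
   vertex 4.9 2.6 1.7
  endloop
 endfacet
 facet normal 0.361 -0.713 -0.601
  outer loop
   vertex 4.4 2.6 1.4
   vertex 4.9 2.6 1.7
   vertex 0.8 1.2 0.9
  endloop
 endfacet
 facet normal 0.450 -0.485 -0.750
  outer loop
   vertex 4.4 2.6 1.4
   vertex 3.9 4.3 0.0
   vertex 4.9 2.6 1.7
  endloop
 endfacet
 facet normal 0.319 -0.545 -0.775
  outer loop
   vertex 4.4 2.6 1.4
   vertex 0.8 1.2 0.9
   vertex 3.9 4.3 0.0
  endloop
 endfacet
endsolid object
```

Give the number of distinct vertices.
6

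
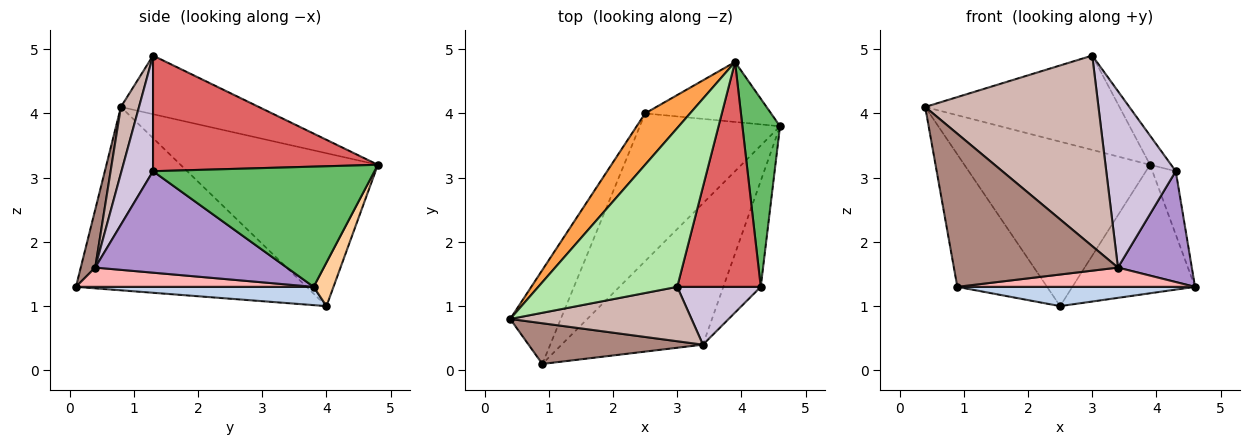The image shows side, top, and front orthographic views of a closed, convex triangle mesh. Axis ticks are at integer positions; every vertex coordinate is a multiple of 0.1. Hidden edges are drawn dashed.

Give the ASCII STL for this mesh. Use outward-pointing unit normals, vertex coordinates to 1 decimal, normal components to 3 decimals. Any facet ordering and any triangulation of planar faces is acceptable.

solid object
 facet normal -0.903 0.351 -0.249
  outer loop
   vertex 0.9 0.1 1.3
   vertex 0.4 0.8 4.1
   vertex 2.5 4.0 1.0
  endloop
 endfacet
 facet normal 0.128 -0.128 -0.983
  outer loop
   vertex 0.9 0.1 1.3
   vertex 2.5 4.0 1.0
   vertex 4.6 3.8 1.3
  endloop
 endfacet
 facet normal -0.712 0.670 0.209
  outer loop
   vertex 3.9 4.8 3.2
   vertex 2.5 4.0 1.0
   vertex 0.4 0.8 4.1
  endloop
 endfacet
 facet normal 0.145 0.897 -0.418
  outer loop
   vertex 3.9 4.8 3.2
   vertex 4.6 3.8 1.3
   vertex 2.5 4.0 1.0
  endloop
 endfacet
 facet normal 0.950 0.100 0.297
  outer loop
   vertex 4.3 1.3 3.1
   vertex 4.6 3.8 1.3
   vertex 3.9 4.8 3.2
  endloop
 endfacet
 facet normal -0.341 0.480 0.808
  outer loop
   vertex 3.0 1.3 4.9
   vertex 3.9 4.8 3.2
   vertex 0.4 0.8 4.1
  endloop
 endfacet
 facet normal 0.808 0.076 0.584
  outer loop
   vertex 3.0 1.3 4.9
   vertex 4.3 1.3 3.1
   vertex 3.9 4.8 3.2
  endloop
 endfacet
 facet normal 0.134 -0.134 -0.982
  outer loop
   vertex 3.4 0.4 1.6
   vertex 0.9 0.1 1.3
   vertex 4.6 3.8 1.3
  endloop
 endfacet
 facet normal 0.882 -0.340 -0.325
  outer loop
   vertex 3.4 0.4 1.6
   vertex 4.6 3.8 1.3
   vertex 4.3 1.3 3.1
  endloop
 endfacet
 facet normal 0.396 -0.873 0.286
  outer loop
   vertex 3.4 0.4 1.6
   vertex 4.3 1.3 3.1
   vertex 3.0 1.3 4.9
  endloop
 endfacet
 facet normal 0.085 -0.963 0.256
  outer loop
   vertex 3.4 0.4 1.6
   vertex 0.4 0.8 4.1
   vertex 0.9 0.1 1.3
  endloop
 endfacet
 facet normal 0.100 -0.957 0.273
  outer loop
   vertex 3.4 0.4 1.6
   vertex 3.0 1.3 4.9
   vertex 0.4 0.8 4.1
  endloop
 endfacet
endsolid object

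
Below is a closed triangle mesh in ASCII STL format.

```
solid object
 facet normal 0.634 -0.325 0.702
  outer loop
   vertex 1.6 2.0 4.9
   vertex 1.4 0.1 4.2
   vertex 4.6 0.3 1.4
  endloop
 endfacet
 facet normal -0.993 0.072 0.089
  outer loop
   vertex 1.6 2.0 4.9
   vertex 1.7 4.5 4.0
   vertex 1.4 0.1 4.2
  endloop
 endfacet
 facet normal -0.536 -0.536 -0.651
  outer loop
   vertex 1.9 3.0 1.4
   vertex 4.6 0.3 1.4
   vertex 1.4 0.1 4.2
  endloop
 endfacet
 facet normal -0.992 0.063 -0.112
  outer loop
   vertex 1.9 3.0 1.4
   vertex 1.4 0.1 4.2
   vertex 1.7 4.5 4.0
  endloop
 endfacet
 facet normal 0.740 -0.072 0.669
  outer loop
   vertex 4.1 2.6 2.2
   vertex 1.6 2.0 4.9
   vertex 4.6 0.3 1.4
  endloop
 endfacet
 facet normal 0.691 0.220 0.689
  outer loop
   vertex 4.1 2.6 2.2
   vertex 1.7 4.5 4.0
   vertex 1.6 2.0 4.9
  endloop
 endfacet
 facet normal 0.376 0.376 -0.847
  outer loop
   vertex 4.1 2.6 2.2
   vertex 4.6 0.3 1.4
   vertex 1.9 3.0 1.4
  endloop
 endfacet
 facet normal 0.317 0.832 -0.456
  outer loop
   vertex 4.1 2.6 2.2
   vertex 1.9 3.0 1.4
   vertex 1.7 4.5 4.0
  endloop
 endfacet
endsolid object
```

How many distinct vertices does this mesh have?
6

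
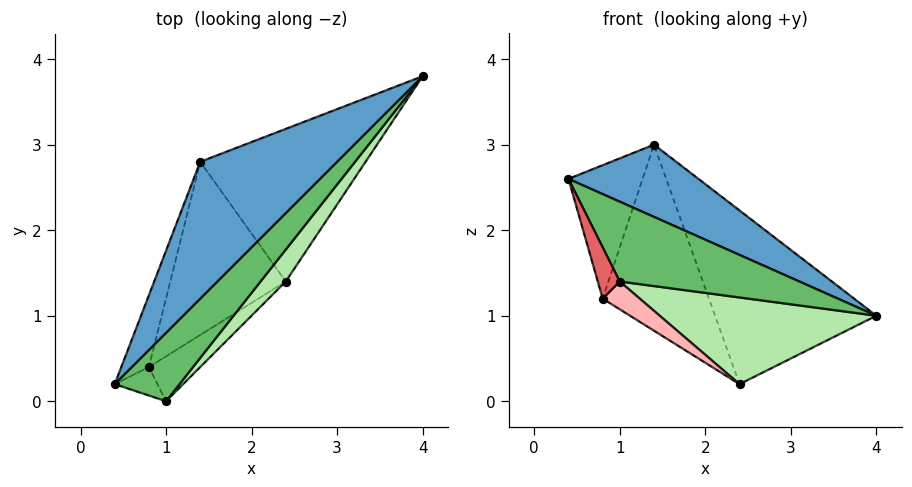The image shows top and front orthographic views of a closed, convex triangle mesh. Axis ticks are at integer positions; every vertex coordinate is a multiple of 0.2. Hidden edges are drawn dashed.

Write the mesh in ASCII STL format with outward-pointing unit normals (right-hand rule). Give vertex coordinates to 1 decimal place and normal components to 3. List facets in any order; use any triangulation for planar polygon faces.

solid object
 facet normal 0.652 -0.354 0.671
  outer loop
   vertex 1.4 2.8 3.0
   vertex 0.4 0.2 2.6
   vertex 4.0 3.8 1.0
  endloop
 endfacet
 facet normal -0.623 0.588 -0.516
  outer loop
   vertex 2.4 1.4 0.2
   vertex 1.4 2.8 3.0
   vertex 4.0 3.8 1.0
  endloop
 endfacet
 facet normal -0.903 0.379 -0.204
  outer loop
   vertex 0.8 0.4 1.2
   vertex 0.4 0.2 2.6
   vertex 1.4 2.8 3.0
  endloop
 endfacet
 facet normal -0.662 0.549 -0.511
  outer loop
   vertex 0.8 0.4 1.2
   vertex 1.4 2.8 3.0
   vertex 2.4 1.4 0.2
  endloop
 endfacet
 facet normal 0.724 -0.524 0.449
  outer loop
   vertex 1.0 0.0 1.4
   vertex 4.0 3.8 1.0
   vertex 0.4 0.2 2.6
  endloop
 endfacet
 facet normal 0.777 -0.591 0.218
  outer loop
   vertex 1.0 0.0 1.4
   vertex 2.4 1.4 0.2
   vertex 4.0 3.8 1.0
  endloop
 endfacet
 facet normal -0.784 -0.543 -0.302
  outer loop
   vertex 1.0 0.0 1.4
   vertex 0.4 0.2 2.6
   vertex 0.8 0.4 1.2
  endloop
 endfacet
 facet normal -0.198 -0.516 -0.833
  outer loop
   vertex 1.0 0.0 1.4
   vertex 0.8 0.4 1.2
   vertex 2.4 1.4 0.2
  endloop
 endfacet
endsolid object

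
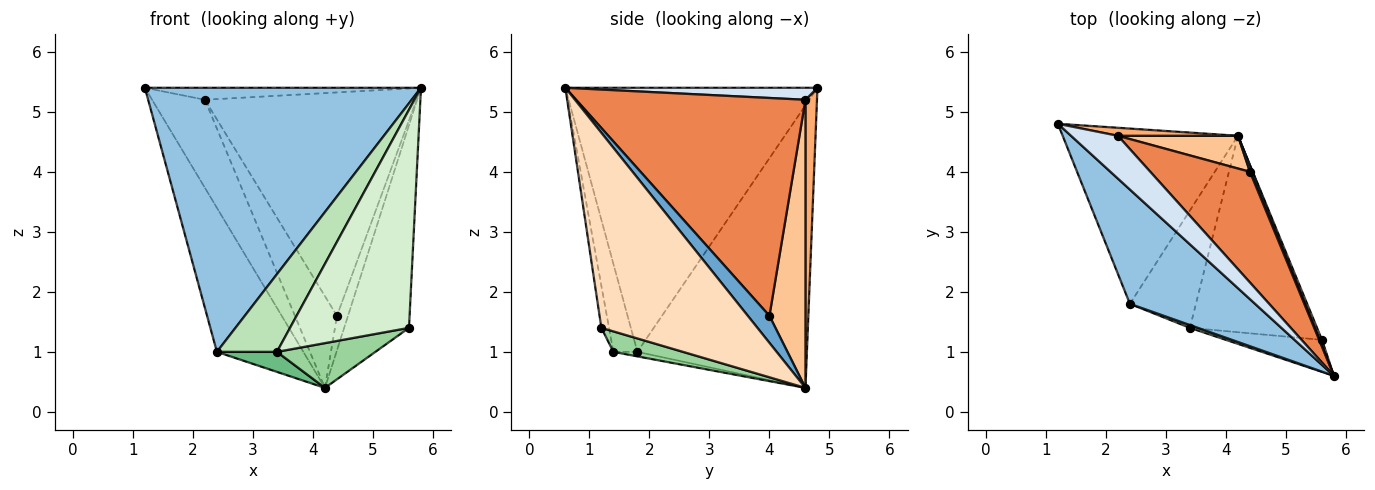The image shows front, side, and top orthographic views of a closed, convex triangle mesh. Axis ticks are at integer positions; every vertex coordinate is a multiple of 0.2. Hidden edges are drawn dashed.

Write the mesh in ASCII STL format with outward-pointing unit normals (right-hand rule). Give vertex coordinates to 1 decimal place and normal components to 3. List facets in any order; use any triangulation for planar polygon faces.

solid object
 facet normal 0.888 0.454 0.079
  outer loop
   vertex 4.4 4.0 1.6
   vertex 5.8 0.6 5.4
   vertex 4.2 4.6 0.4
  endloop
 endfacet
 facet normal -0.642 -0.703 0.304
  outer loop
   vertex 2.4 1.8 1.0
   vertex 5.8 0.6 5.4
   vertex 1.2 4.8 5.4
  endloop
 endfacet
 facet normal -0.780 0.398 -0.484
  outer loop
   vertex 2.4 1.8 1.0
   vertex 1.2 4.8 5.4
   vertex 4.2 4.6 0.4
  endloop
 endfacet
 facet normal 0.239 0.262 0.935
  outer loop
   vertex 2.2 4.6 5.2
   vertex 1.2 4.8 5.4
   vertex 5.8 0.6 5.4
  endloop
 endfacet
 facet normal 0.697 0.643 0.319
  outer loop
   vertex 2.2 4.6 5.2
   vertex 5.8 0.6 5.4
   vertex 4.4 4.0 1.6
  endloop
 endfacet
 facet normal 0.212 0.973 0.088
  outer loop
   vertex 2.2 4.6 5.2
   vertex 4.2 4.6 0.4
   vertex 1.2 4.8 5.4
  endloop
 endfacet
 facet normal 0.628 0.733 0.262
  outer loop
   vertex 2.2 4.6 5.2
   vertex 4.4 4.0 1.6
   vertex 4.2 4.6 0.4
  endloop
 endfacet
 facet normal 0.923 0.384 0.011
  outer loop
   vertex 5.6 1.2 1.4
   vertex 4.2 4.6 0.4
   vertex 5.8 0.6 5.4
  endloop
 endfacet
 facet normal -0.067 -0.168 -0.984
  outer loop
   vertex 3.4 1.4 1.0
   vertex 2.4 1.8 1.0
   vertex 4.2 4.6 0.4
  endloop
 endfacet
 facet normal 0.155 -0.219 -0.963
  outer loop
   vertex 3.4 1.4 1.0
   vertex 4.2 4.6 0.4
   vertex 5.6 1.2 1.4
  endloop
 endfacet
 facet normal -0.371 -0.928 0.034
  outer loop
   vertex 3.4 1.4 1.0
   vertex 5.8 0.6 5.4
   vertex 2.4 1.8 1.0
  endloop
 endfacet
 facet normal -0.063 -0.987 -0.145
  outer loop
   vertex 3.4 1.4 1.0
   vertex 5.6 1.2 1.4
   vertex 5.8 0.6 5.4
  endloop
 endfacet
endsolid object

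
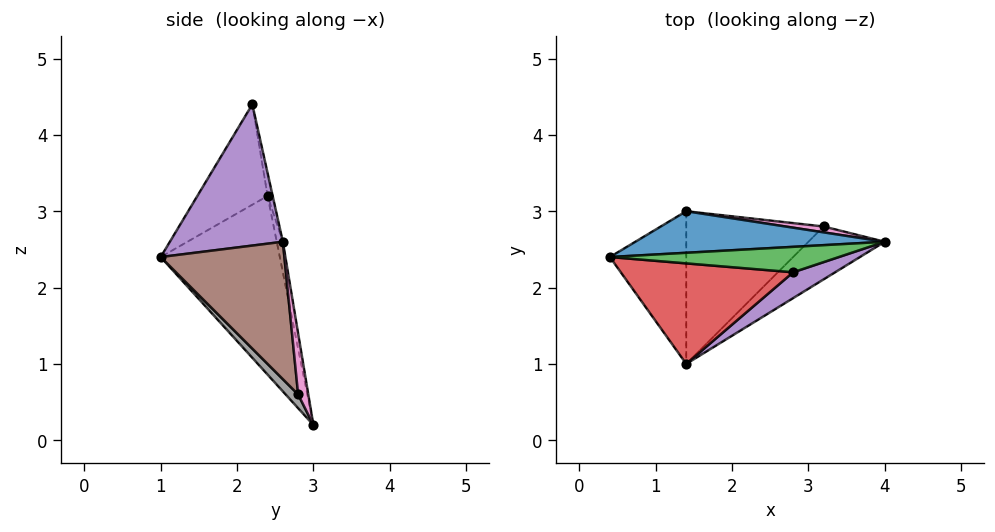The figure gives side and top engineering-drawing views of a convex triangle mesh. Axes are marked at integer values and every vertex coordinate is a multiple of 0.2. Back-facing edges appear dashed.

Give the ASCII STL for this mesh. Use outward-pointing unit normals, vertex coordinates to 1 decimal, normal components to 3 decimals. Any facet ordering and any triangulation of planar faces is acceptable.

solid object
 facet normal -0.023 0.982 0.189
  outer loop
   vertex 1.4 3.0 0.2
   vertex 0.4 2.4 3.2
   vertex 4.0 2.6 2.6
  endloop
 endfacet
 facet normal -0.844 -0.397 -0.361
  outer loop
   vertex 1.4 3.0 0.2
   vertex 1.4 1.0 2.4
   vertex 0.4 2.4 3.2
  endloop
 endfacet
 facet normal -0.020 0.979 0.204
  outer loop
   vertex 2.8 2.2 4.4
   vertex 4.0 2.6 2.6
   vertex 0.4 2.4 3.2
  endloop
 endfacet
 facet normal -0.383 -0.649 0.657
  outer loop
   vertex 2.8 2.2 4.4
   vertex 0.4 2.4 3.2
   vertex 1.4 1.0 2.4
  endloop
 endfacet
 facet normal 0.510 -0.847 0.151
  outer loop
   vertex 2.8 2.2 4.4
   vertex 1.4 1.0 2.4
   vertex 4.0 2.6 2.6
  endloop
 endfacet
 facet normal 0.518 -0.806 -0.288
  outer loop
   vertex 3.2 2.8 0.6
   vertex 4.0 2.6 2.6
   vertex 1.4 1.0 2.4
  endloop
 endfacet
 facet normal 0.097 0.993 0.061
  outer loop
   vertex 3.2 2.8 0.6
   vertex 1.4 3.0 0.2
   vertex 4.0 2.6 2.6
  endloop
 endfacet
 facet normal 0.067 -0.738 -0.671
  outer loop
   vertex 3.2 2.8 0.6
   vertex 1.4 1.0 2.4
   vertex 1.4 3.0 0.2
  endloop
 endfacet
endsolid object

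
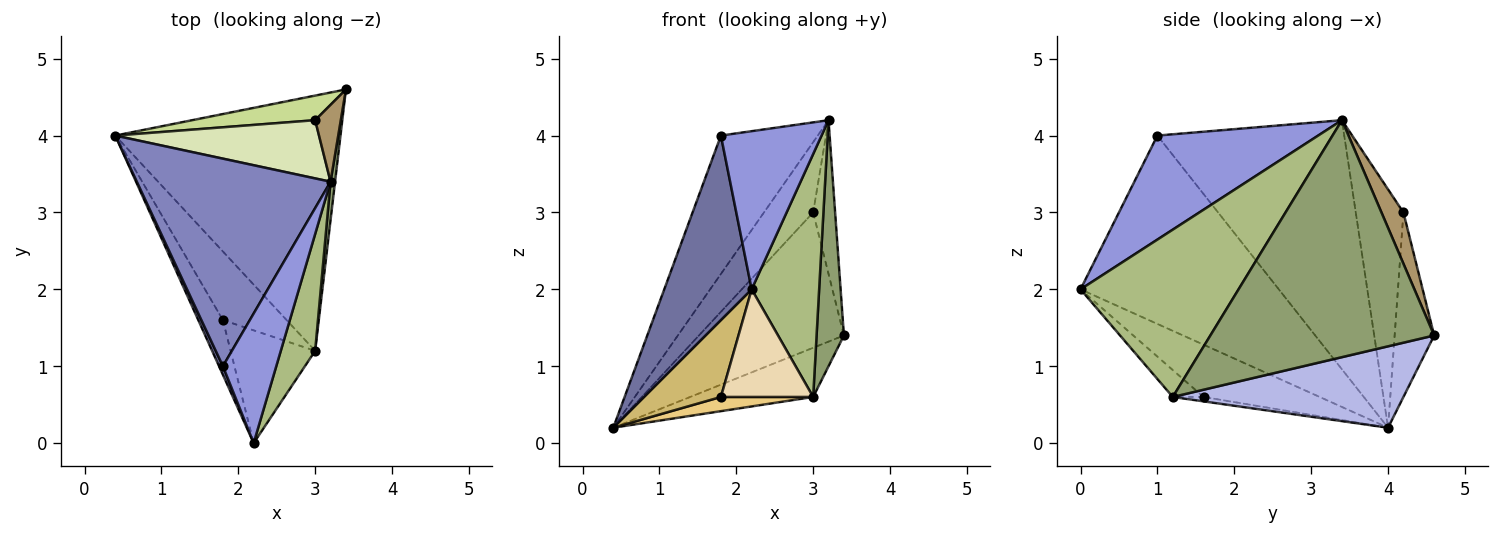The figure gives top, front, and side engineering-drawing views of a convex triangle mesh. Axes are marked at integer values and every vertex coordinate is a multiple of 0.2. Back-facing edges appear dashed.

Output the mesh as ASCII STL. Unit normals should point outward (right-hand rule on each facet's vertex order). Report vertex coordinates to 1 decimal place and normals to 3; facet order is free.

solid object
 facet normal -0.915 -0.403 0.019
  outer loop
   vertex 1.8 1.0 4.0
   vertex 0.4 4.0 0.2
   vertex 2.2 0.0 2.0
  endloop
 endfacet
 facet normal -0.731 0.379 0.568
  outer loop
   vertex 1.8 1.0 4.0
   vertex 3.2 3.4 4.2
   vertex 0.4 4.0 0.2
  endloop
 endfacet
 facet normal 0.777 -0.487 0.399
  outer loop
   vertex 1.8 1.0 4.0
   vertex 2.2 0.0 2.0
   vertex 3.2 3.4 4.2
  endloop
 endfacet
 facet normal 0.334 0.178 -0.925
  outer loop
   vertex 3.0 1.2 0.6
   vertex 0.4 4.0 0.2
   vertex 3.4 4.6 1.4
  endloop
 endfacet
 facet normal 0.992 -0.121 0.019
  outer loop
   vertex 3.0 1.2 0.6
   vertex 3.4 4.6 1.4
   vertex 3.2 3.4 4.2
  endloop
 endfacet
 facet normal 0.904 -0.386 0.186
  outer loop
   vertex 3.0 1.2 0.6
   vertex 3.2 3.4 4.2
   vertex 2.2 0.0 2.0
  endloop
 endfacet
 facet normal -0.259 0.950 0.173
  outer loop
   vertex 3.0 4.2 3.0
   vertex 3.4 4.6 1.4
   vertex 0.4 4.0 0.2
  endloop
 endfacet
 facet normal -0.598 0.617 0.511
  outer loop
   vertex 3.0 4.2 3.0
   vertex 0.4 4.0 0.2
   vertex 3.2 3.4 4.2
  endloop
 endfacet
 facet normal 0.667 0.667 0.333
  outer loop
   vertex 3.0 4.2 3.0
   vertex 3.2 3.4 4.2
   vertex 3.4 4.6 1.4
  endloop
 endfacet
 facet normal -0.776 -0.514 -0.365
  outer loop
   vertex 1.8 1.6 0.6
   vertex 2.2 0.0 2.0
   vertex 0.4 4.0 0.2
  endloop
 endfacet
 facet normal -0.067 -0.202 -0.977
  outer loop
   vertex 1.8 1.6 0.6
   vertex 0.4 4.0 0.2
   vertex 3.0 1.2 0.6
  endloop
 endfacet
 facet normal -0.224 -0.673 -0.705
  outer loop
   vertex 1.8 1.6 0.6
   vertex 3.0 1.2 0.6
   vertex 2.2 0.0 2.0
  endloop
 endfacet
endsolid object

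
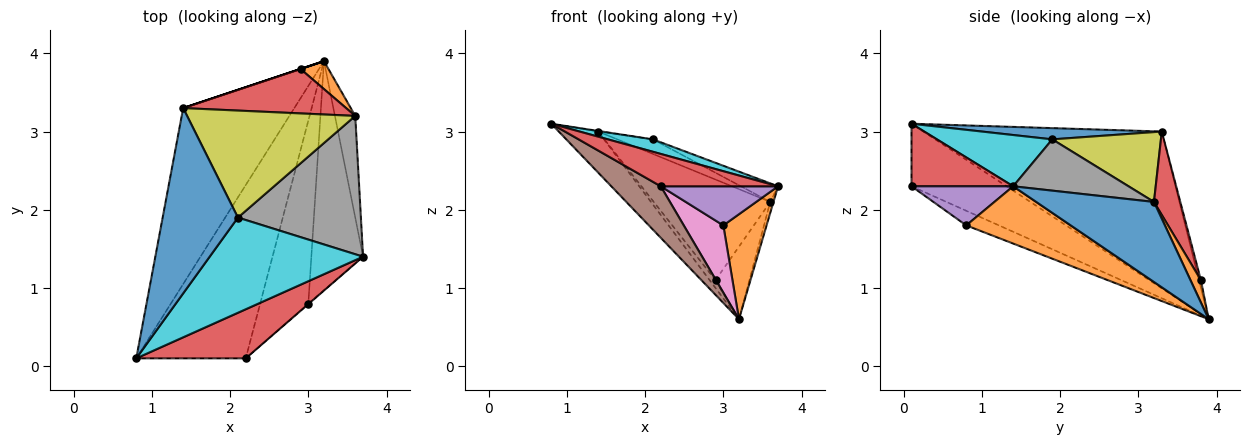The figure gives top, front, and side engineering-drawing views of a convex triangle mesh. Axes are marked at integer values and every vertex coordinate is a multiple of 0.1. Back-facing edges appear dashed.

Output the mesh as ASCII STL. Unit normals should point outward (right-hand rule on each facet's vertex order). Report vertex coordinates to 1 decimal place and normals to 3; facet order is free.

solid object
 facet normal 0.969 0.026 -0.246
  outer loop
   vertex 3.6 3.2 2.1
   vertex 3.7 1.4 2.3
   vertex 3.2 3.9 0.6
  endloop
 endfacet
 facet normal 0.709 -0.294 -0.641
  outer loop
   vertex 3.0 0.8 1.8
   vertex 3.2 3.9 0.6
   vertex 3.7 1.4 2.3
  endloop
 endfacet
 facet normal -0.809 0.134 -0.573
  outer loop
   vertex 1.4 3.3 3.0
   vertex 3.2 3.9 0.6
   vertex 0.8 0.1 3.1
  endloop
 endfacet
 facet normal 0.431 -0.497 0.754
  outer loop
   vertex 2.2 0.1 2.3
   vertex 3.7 1.4 2.3
   vertex 0.8 0.1 3.1
  endloop
 endfacet
 facet normal 0.655 -0.756 -0.010
  outer loop
   vertex 2.2 0.1 2.3
   vertex 3.0 0.8 1.8
   vertex 3.7 1.4 2.3
  endloop
 endfacet
 facet normal -0.480 -0.250 -0.841
  outer loop
   vertex 2.2 0.1 2.3
   vertex 0.8 0.1 3.1
   vertex 3.2 3.9 0.6
  endloop
 endfacet
 facet normal -0.274 -0.332 -0.903
  outer loop
   vertex 2.2 0.1 2.3
   vertex 3.2 3.9 0.6
   vertex 3.0 0.8 1.8
  endloop
 endfacet
 facet normal 0.382 0.123 0.916
  outer loop
   vertex 2.1 1.9 2.9
   vertex 3.7 1.4 2.3
   vertex 3.6 3.2 2.1
  endloop
 endfacet
 facet normal 0.381 0.125 0.916
  outer loop
   vertex 2.1 1.9 2.9
   vertex 3.6 3.2 2.1
   vertex 1.4 3.3 3.0
  endloop
 endfacet
 facet normal 0.315 -0.123 0.941
  outer loop
   vertex 2.1 1.9 2.9
   vertex 0.8 0.1 3.1
   vertex 3.7 1.4 2.3
  endloop
 endfacet
 facet normal 0.148 0.003 0.989
  outer loop
   vertex 2.1 1.9 2.9
   vertex 1.4 3.3 3.0
   vertex 0.8 0.1 3.1
  endloop
 endfacet
 facet normal 0.276 0.897 0.345
  outer loop
   vertex 2.9 3.8 1.1
   vertex 3.6 3.2 2.1
   vertex 3.2 3.9 0.6
  endloop
 endfacet
 facet normal -0.316 0.949 0.000
  outer loop
   vertex 2.9 3.8 1.1
   vertex 3.2 3.9 0.6
   vertex 1.4 3.3 3.0
  endloop
 endfacet
 facet normal 0.203 0.896 0.396
  outer loop
   vertex 2.9 3.8 1.1
   vertex 1.4 3.3 3.0
   vertex 3.6 3.2 2.1
  endloop
 endfacet
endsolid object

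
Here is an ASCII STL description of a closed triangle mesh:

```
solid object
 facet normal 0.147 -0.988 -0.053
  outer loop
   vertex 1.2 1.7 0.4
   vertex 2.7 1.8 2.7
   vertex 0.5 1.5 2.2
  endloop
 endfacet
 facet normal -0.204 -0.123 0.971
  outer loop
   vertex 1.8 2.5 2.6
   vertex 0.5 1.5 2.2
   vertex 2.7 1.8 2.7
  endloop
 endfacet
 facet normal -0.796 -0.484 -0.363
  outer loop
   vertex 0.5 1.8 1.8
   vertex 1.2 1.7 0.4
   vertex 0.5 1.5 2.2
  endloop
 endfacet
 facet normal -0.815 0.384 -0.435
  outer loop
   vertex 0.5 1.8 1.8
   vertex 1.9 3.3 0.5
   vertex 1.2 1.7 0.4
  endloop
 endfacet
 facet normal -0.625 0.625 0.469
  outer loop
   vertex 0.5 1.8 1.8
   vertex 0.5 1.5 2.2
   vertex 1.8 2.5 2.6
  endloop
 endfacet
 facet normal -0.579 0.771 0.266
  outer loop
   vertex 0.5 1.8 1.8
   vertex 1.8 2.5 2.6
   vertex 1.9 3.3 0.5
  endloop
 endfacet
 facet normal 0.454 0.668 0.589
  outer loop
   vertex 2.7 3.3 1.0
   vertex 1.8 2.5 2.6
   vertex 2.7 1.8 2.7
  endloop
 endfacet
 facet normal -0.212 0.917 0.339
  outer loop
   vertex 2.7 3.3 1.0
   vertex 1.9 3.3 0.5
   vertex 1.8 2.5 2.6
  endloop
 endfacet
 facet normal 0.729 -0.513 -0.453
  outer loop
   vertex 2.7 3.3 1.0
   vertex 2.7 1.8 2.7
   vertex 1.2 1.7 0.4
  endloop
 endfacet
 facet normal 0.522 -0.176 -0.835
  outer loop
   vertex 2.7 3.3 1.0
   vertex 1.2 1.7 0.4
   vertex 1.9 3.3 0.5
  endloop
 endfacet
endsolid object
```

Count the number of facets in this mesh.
10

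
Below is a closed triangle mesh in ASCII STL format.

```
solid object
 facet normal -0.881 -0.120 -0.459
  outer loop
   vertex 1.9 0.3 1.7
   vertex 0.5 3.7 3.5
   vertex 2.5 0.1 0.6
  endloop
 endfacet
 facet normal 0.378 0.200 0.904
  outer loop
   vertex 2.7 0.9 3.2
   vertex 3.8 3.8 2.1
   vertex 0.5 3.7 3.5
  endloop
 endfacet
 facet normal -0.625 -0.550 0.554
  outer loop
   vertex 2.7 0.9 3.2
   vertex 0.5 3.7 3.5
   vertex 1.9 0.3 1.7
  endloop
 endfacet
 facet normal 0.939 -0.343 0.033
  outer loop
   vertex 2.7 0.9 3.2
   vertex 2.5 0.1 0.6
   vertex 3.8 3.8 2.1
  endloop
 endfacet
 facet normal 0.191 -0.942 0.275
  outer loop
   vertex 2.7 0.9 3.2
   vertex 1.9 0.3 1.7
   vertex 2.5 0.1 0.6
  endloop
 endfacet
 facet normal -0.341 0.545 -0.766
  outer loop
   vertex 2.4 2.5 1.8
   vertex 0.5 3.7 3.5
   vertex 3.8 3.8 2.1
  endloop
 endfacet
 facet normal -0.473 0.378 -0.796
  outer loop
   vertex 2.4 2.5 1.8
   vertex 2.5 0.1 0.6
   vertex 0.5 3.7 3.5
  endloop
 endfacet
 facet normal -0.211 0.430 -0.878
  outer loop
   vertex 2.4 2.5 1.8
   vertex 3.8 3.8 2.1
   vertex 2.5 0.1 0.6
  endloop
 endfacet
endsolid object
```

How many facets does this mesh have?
8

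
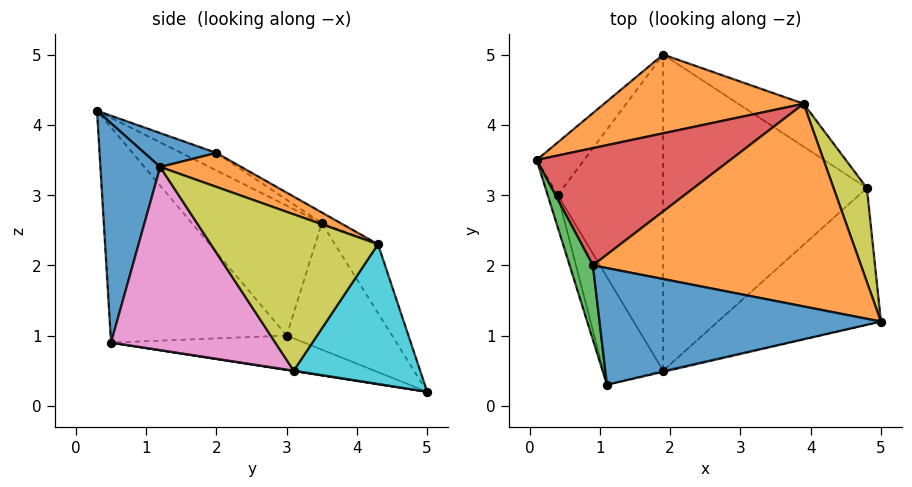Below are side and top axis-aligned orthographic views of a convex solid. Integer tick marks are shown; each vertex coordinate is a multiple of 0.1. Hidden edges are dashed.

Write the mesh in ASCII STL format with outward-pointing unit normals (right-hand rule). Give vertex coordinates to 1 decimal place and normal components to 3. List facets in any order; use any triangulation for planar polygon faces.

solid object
 facet normal 0.224 -0.975 -0.005
  outer loop
   vertex 1.9 0.5 0.9
   vertex 5.0 1.2 3.4
   vertex 1.1 0.3 4.2
  endloop
 endfacet
 facet normal -0.152 0.885 0.440
  outer loop
   vertex 3.9 4.3 2.3
   vertex 1.9 5.0 0.2
   vertex 0.1 3.5 2.6
  endloop
 endfacet
 facet normal -0.816 0.490 -0.306
  outer loop
   vertex 0.4 3.0 1.0
   vertex 0.1 3.5 2.6
   vertex 1.9 5.0 0.2
  endloop
 endfacet
 facet normal -0.307 -0.146 -0.941
  outer loop
   vertex 0.4 3.0 1.0
   vertex 1.9 5.0 0.2
   vertex 1.9 0.5 0.9
  endloop
 endfacet
 facet normal -0.941 -0.331 -0.073
  outer loop
   vertex 0.4 3.0 1.0
   vertex 1.1 0.3 4.2
   vertex 0.1 3.5 2.6
  endloop
 endfacet
 facet normal -0.838 -0.493 -0.233
  outer loop
   vertex 0.4 3.0 1.0
   vertex 1.9 0.5 0.9
   vertex 1.1 0.3 4.2
  endloop
 endfacet
 facet normal 0.546 -0.683 -0.485
  outer loop
   vertex 4.8 3.1 0.5
   vertex 5.0 1.2 3.4
   vertex 1.9 0.5 0.9
  endloop
 endfacet
 facet normal 0.002 -0.154 -0.988
  outer loop
   vertex 4.8 3.1 0.5
   vertex 1.9 0.5 0.9
   vertex 1.9 5.0 0.2
  endloop
 endfacet
 facet normal 0.901 0.388 0.192
  outer loop
   vertex 4.8 3.1 0.5
   vertex 3.9 4.3 2.3
   vertex 5.0 1.2 3.4
  endloop
 endfacet
 facet normal 0.548 0.796 -0.257
  outer loop
   vertex 4.8 3.1 0.5
   vertex 1.9 5.0 0.2
   vertex 3.9 4.3 2.3
  endloop
 endfacet
 facet normal 0.112 0.342 0.933
  outer loop
   vertex 0.9 2.0 3.6
   vertex 1.1 0.3 4.2
   vertex 5.0 1.2 3.4
  endloop
 endfacet
 facet normal 0.117 0.369 0.922
  outer loop
   vertex 0.9 2.0 3.6
   vertex 5.0 1.2 3.4
   vertex 3.9 4.3 2.3
  endloop
 endfacet
 facet normal -0.589 0.206 0.781
  outer loop
   vertex 0.9 2.0 3.6
   vertex 0.1 3.5 2.6
   vertex 1.1 0.3 4.2
  endloop
 endfacet
 facet normal -0.047 0.537 0.842
  outer loop
   vertex 0.9 2.0 3.6
   vertex 3.9 4.3 2.3
   vertex 0.1 3.5 2.6
  endloop
 endfacet
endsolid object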